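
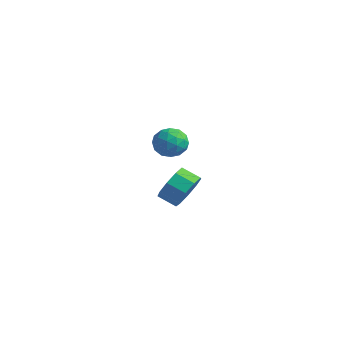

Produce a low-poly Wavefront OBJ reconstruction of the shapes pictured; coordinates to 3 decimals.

v -2.258 2.817 -3.773
v -1.955 3.303 -2.845
v -2.84 2.889 -2.34
v -3.142 2.403 -3.267
v -2.394 3.758 -3.24
v -3.279 3.344 -2.735
v -2.769 3.773 -3.884
v -3.654 3.359 -3.379
v -2.905 3.341 -4.476
v -3.79 2.926 -3.971
v -2.738 2.663 -4.739
v -3.622 2.249 -4.234
v -2.346 2.058 -4.55
v -3.231 1.644 -4.044
v -1.913 1.808 -3.997
v -2.798 1.393 -3.491
v -1.641 2.03 -3.339
v -2.526 1.616 -2.833
v -1.658 2.62 -2.884
v -2.543 2.206 -2.379
v 0.662 -1.318 1.728
v 1.088 -0.685 2.174
v 1.372 -2.315 2.466
v 1.798 -1.682 2.912
v 0.934 -1.81 3.042
v 0.495 -1.193 2.586
v 1.965 -1.807 2.054
v 1.526 -1.19 1.598
v 1.893 -0.987 2.375
v 1.255 -0.989 2.986
v 1.205 -2.011 1.654
v 0.567 -2.013 2.265
v 0.813 -0.914 1.886
v 1.647 -2.086 2.754
v 1.139 -2.161 2.83
v 1.389 -1.789 3.092
v 0.464 -1.213 2.129
v 0.714 -0.841 2.391
v 0.624 -1.502 2.901
v 1.746 -2.159 2.249
v 1.996 -1.787 2.511
v 1.071 -1.211 1.548
v 1.321 -0.839 1.81
v 1.836 -1.498 1.739
v 1.536 -0.72 2.267
v 1.953 -1.306 2.7
v 2.052 -1.379 2.196
v 1.794 -1.017 1.928
v 1.161 -0.721 2.626
v 1.579 -1.307 3.059
v 1.071 -1.382 3.136
v 0.813 -1.019 2.868
v 1.635 -0.898 2.744
v 0.881 -1.693 1.581
v 1.299 -2.279 2.014
v 1.647 -1.981 1.772
v 1.389 -1.618 1.504
v 0.507 -1.694 1.94
v 0.924 -2.28 2.373
v 0.666 -1.983 2.712
v 0.408 -1.621 2.444
v 0.825 -2.102 1.896
f 2 1 5
f 2 5 3
f 3 5 6
f 3 6 4
f 5 1 7
f 5 7 6
f 6 7 8
f 6 8 4
f 7 1 9
f 7 9 8
f 8 9 10
f 8 10 4
f 9 1 11
f 9 11 10
f 10 11 12
f 10 12 4
f 11 1 13
f 11 13 12
f 12 13 14
f 12 14 4
f 13 1 15
f 13 15 14
f 14 15 16
f 14 16 4
f 15 1 17
f 15 17 16
f 16 17 18
f 16 18 4
f 17 1 19
f 17 19 18
f 18 19 20
f 18 20 4
f 19 1 2
f 19 2 20
f 20 2 3
f 20 3 4
f 21 58 37
f 58 32 61
f 37 61 26
f 58 61 37
f 21 37 33
f 37 26 38
f 33 38 22
f 37 38 33
f 21 33 42
f 33 22 43
f 42 43 28
f 33 43 42
f 21 42 54
f 42 28 57
f 54 57 31
f 42 57 54
f 21 54 58
f 54 31 62
f 58 62 32
f 54 62 58
f 22 38 49
f 38 26 52
f 49 52 30
f 38 52 49
f 26 61 39
f 61 32 60
f 39 60 25
f 61 60 39
f 32 62 59
f 62 31 55
f 59 55 23
f 62 55 59
f 31 57 56
f 57 28 44
f 56 44 27
f 57 44 56
f 28 43 48
f 43 22 45
f 48 45 29
f 43 45 48
f 24 50 36
f 50 30 51
f 36 51 25
f 50 51 36
f 24 36 34
f 36 25 35
f 34 35 23
f 36 35 34
f 24 34 41
f 34 23 40
f 41 40 27
f 34 40 41
f 24 41 46
f 41 27 47
f 46 47 29
f 41 47 46
f 24 46 50
f 46 29 53
f 50 53 30
f 46 53 50
f 25 51 39
f 51 30 52
f 39 52 26
f 51 52 39
f 23 35 59
f 35 25 60
f 59 60 32
f 35 60 59
f 27 40 56
f 40 23 55
f 56 55 31
f 40 55 56
f 29 47 48
f 47 27 44
f 48 44 28
f 47 44 48
f 30 53 49
f 53 29 45
f 49 45 22
f 53 45 49



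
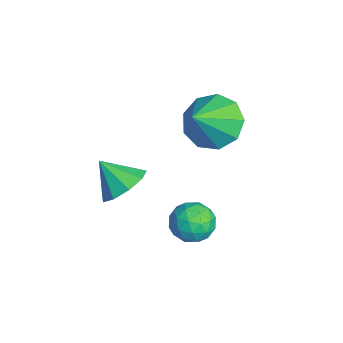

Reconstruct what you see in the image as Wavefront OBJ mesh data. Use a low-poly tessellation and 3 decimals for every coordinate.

v -2.38 -0.86 1.769
v -1.64 -0.813 1.192
v -1.52 -1.6 2.811
v -1.656 -0.295 1.572
v -2.01 -0.041 2.045
v -2.538 -0.171 2.389
v -2.992 -0.623 2.443
v -3.159 -1.186 2.182
v -2.963 -1.597 1.728
v -2.493 -1.663 1.293
v -1.971 -1.353 1.081
v -0.554 -3.606 0.985
v -0.238 -3.149 1.533
v -1.006 -4.214 1.755
v -0.719 -2.964 1.397
v -1.123 -3.079 1.068
v -1.261 -3.44 0.701
v -1.068 -3.879 0.467
v -0.635 -4.19 0.475
v -0.163 -4.227 0.723
v 0.125 -3.974 1.093
v 0.096 -3.548 1.413
v 0.59 -1.513 -0.036
v 1.247 -1.614 0.125
v 0.293 -2.306 0.675
v 0.95 -2.407 0.836
v 0.638 -1.829 1.023
v 0.822 -1.339 0.583
v 0.718 -2.581 0.217
v 0.902 -2.091 -0.223
v 1.326 -2.275 0.281
v 1.276 -1.81 0.779
v 0.264 -2.11 0.021
v 0.214 -1.645 0.519
v 0.945 -1.494 -0.018
v 0.595 -2.426 0.818
v 0.412 -2.086 0.928
v 0.798 -2.146 1.022
v 0.695 -1.332 0.252
v 1.081 -1.392 0.346
v 0.723 -1.517 0.874
v 0.459 -2.528 0.454
v 0.845 -2.588 0.548
v 0.742 -1.774 -0.222
v 1.128 -1.834 -0.128
v 0.817 -2.403 -0.074
v 1.377 -1.942 0.168
v 1.202 -2.408 0.586
v 1.066 -2.511 0.222
v 1.174 -2.222 -0.036
v 1.348 -1.669 0.461
v 1.173 -2.135 0.879
v 0.99 -1.794 0.989
v 1.098 -1.506 0.73
v 1.394 -2.057 0.553
v 0.367 -1.785 -0.079
v 0.192 -2.251 0.339
v 0.442 -2.414 0.07
v 0.55 -2.126 -0.189
v 0.338 -1.512 0.214
v 0.163 -1.978 0.632
v 0.366 -1.698 0.836
v 0.474 -1.409 0.578
v 0.146 -1.863 0.247
f 2 1 4
f 2 4 3
f 4 1 5
f 4 5 3
f 5 1 6
f 5 6 3
f 6 1 7
f 6 7 3
f 7 1 8
f 7 8 3
f 8 1 9
f 8 9 3
f 9 1 10
f 9 10 3
f 10 1 11
f 10 11 3
f 11 1 2
f 11 2 3
f 13 12 15
f 13 15 14
f 15 12 16
f 15 16 14
f 16 12 17
f 16 17 14
f 17 12 18
f 17 18 14
f 18 12 19
f 18 19 14
f 19 12 20
f 19 20 14
f 20 12 21
f 20 21 14
f 21 12 22
f 21 22 14
f 22 12 13
f 22 13 14
f 23 60 39
f 60 34 63
f 39 63 28
f 60 63 39
f 23 39 35
f 39 28 40
f 35 40 24
f 39 40 35
f 23 35 44
f 35 24 45
f 44 45 30
f 35 45 44
f 23 44 56
f 44 30 59
f 56 59 33
f 44 59 56
f 23 56 60
f 56 33 64
f 60 64 34
f 56 64 60
f 24 40 51
f 40 28 54
f 51 54 32
f 40 54 51
f 28 63 41
f 63 34 62
f 41 62 27
f 63 62 41
f 34 64 61
f 64 33 57
f 61 57 25
f 64 57 61
f 33 59 58
f 59 30 46
f 58 46 29
f 59 46 58
f 30 45 50
f 45 24 47
f 50 47 31
f 45 47 50
f 26 52 38
f 52 32 53
f 38 53 27
f 52 53 38
f 26 38 36
f 38 27 37
f 36 37 25
f 38 37 36
f 26 36 43
f 36 25 42
f 43 42 29
f 36 42 43
f 26 43 48
f 43 29 49
f 48 49 31
f 43 49 48
f 26 48 52
f 48 31 55
f 52 55 32
f 48 55 52
f 27 53 41
f 53 32 54
f 41 54 28
f 53 54 41
f 25 37 61
f 37 27 62
f 61 62 34
f 37 62 61
f 29 42 58
f 42 25 57
f 58 57 33
f 42 57 58
f 31 49 50
f 49 29 46
f 50 46 30
f 49 46 50
f 32 55 51
f 55 31 47
f 51 47 24
f 55 47 51



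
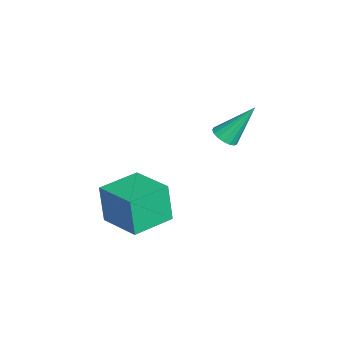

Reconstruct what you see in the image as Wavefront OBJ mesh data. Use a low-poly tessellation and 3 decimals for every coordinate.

v -4.133 -3.035 -3.133
v -4.4 -3.229 -1.17
v -2.483 -1.657 -2.773
v -2.749 -1.851 -0.81
v -2.791 -4.649 -3.11
v -3.057 -4.843 -1.147
v -1.14 -3.271 -2.75
v -1.407 -3.465 -0.787
v -2.921 0.566 2.354
v -2.278 0.494 2.482
v -3.119 1.834 4.066
v -2.289 0.747 2.293
v -2.446 0.958 2.118
v -2.711 1.08 1.997
v -3.024 1.084 1.958
v -3.314 0.969 2.01
v -3.514 0.762 2.14
v -3.578 0.51 2.319
v -3.491 0.271 2.507
v -3.274 0.099 2.659
v -2.976 0.034 2.741
v -2.666 0.091 2.735
v -2.414 0.257 2.641
f 2 4 1
f 5 2 1
f 1 4 3
f 3 5 1
f 2 8 4
f 6 2 5
f 6 8 2
f 4 8 3
f 7 5 3
f 3 8 7
f 7 6 5
f 8 6 7
f 10 9 12
f 10 12 11
f 12 9 13
f 12 13 11
f 13 9 14
f 13 14 11
f 14 9 15
f 14 15 11
f 15 9 16
f 15 16 11
f 16 9 17
f 16 17 11
f 17 9 18
f 17 18 11
f 18 9 19
f 18 19 11
f 19 9 20
f 19 20 11
f 20 9 21
f 20 21 11
f 21 9 22
f 21 22 11
f 22 9 23
f 22 23 11
f 23 9 10
f 23 10 11



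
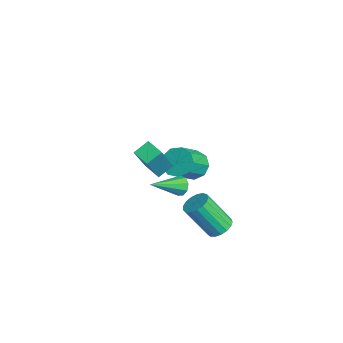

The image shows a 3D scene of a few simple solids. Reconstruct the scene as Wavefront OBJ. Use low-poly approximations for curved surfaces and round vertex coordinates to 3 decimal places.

v 1.983 0.203 1.2
v 1.78 0.903 1.597
v 2.733 0.541 0.987
v 2.531 1.241 1.385
v 2.829 -0.561 2.975
v 2.627 0.139 3.373
v 3.58 -0.223 2.763
v 3.377 0.477 3.16
v 4.176 2.772 -1.772
v 4.685 2.394 -1.861
v 4.253 1.45 -0.317
v 3.744 1.828 -0.228
v 4.793 2.624 -1.69
v 4.361 1.68 -0.146
v 4.76 2.887 -1.538
v 4.328 1.944 0.006
v 4.593 3.125 -1.439
v 4.162 2.182 0.104
v 4.331 3.281 -1.417
v 3.899 2.338 0.127
v 4.033 3.321 -1.476
v 3.601 2.378 0.068
v 3.768 3.235 -1.603
v 3.336 2.292 -0.059
v 3.596 3.043 -1.769
v 3.164 2.099 -0.225
v 3.557 2.788 -1.935
v 3.125 1.845 -0.391
v 3.66 2.53 -2.064
v 3.228 1.587 -0.52
v 3.881 2.327 -2.126
v 3.449 1.384 -0.582
v 4.17 2.226 -2.107
v 3.738 1.283 -0.563
v 4.46 2.25 -2.011
v 4.028 1.307 -0.467
v 1.19 2.014 -1.299
v 1.508 2.259 -0.953
v 1.51 0.526 -0.541
v 1.169 2.251 -0.825
v 0.84 2.132 -0.919
v 0.674 1.958 -1.19
v 0.75 1.81 -1.513
v 1.032 1.758 -1.735
v 1.387 1.825 -1.753
v 1.651 1.981 -1.559
v 1.699 2.152 -1.243
v -1.721 3.556 -2.668
v -1.017 3.864 -2.891
v -0.215 2.852 -1.754
v -0.919 2.544 -1.532
v -1.228 4.157 -2.48
v -0.426 3.146 -1.344
v -1.67 4.17 -2.158
v -0.868 3.158 -1.021
v -2.136 3.895 -2.074
v -1.334 2.883 -0.937
v -2.407 3.461 -2.268
v -1.606 2.45 -1.132
v -2.358 3.072 -2.65
v -1.556 2.06 -1.513
v -2.01 2.909 -3.04
v -1.209 1.897 -1.903
v -1.527 3.049 -3.256
v -0.726 2.037 -2.119
v -1.135 3.426 -3.197
v -0.333 2.414 -2.061
f 2 4 1
f 5 2 1
f 1 4 3
f 3 5 1
f 2 8 4
f 6 2 5
f 6 8 2
f 4 8 3
f 7 5 3
f 3 8 7
f 7 6 5
f 8 6 7
f 10 9 13
f 10 13 11
f 11 13 14
f 11 14 12
f 13 9 15
f 13 15 14
f 14 15 16
f 14 16 12
f 15 9 17
f 15 17 16
f 16 17 18
f 16 18 12
f 17 9 19
f 17 19 18
f 18 19 20
f 18 20 12
f 19 9 21
f 19 21 20
f 20 21 22
f 20 22 12
f 21 9 23
f 21 23 22
f 22 23 24
f 22 24 12
f 23 9 25
f 23 25 24
f 24 25 26
f 24 26 12
f 25 9 27
f 25 27 26
f 26 27 28
f 26 28 12
f 27 9 29
f 27 29 28
f 28 29 30
f 28 30 12
f 29 9 31
f 29 31 30
f 30 31 32
f 30 32 12
f 31 9 33
f 31 33 32
f 32 33 34
f 32 34 12
f 33 9 35
f 33 35 34
f 34 35 36
f 34 36 12
f 35 9 10
f 35 10 36
f 36 10 11
f 36 11 12
f 38 37 40
f 38 40 39
f 40 37 41
f 40 41 39
f 41 37 42
f 41 42 39
f 42 37 43
f 42 43 39
f 43 37 44
f 43 44 39
f 44 37 45
f 44 45 39
f 45 37 46
f 45 46 39
f 46 37 47
f 46 47 39
f 47 37 38
f 47 38 39
f 49 48 52
f 49 52 50
f 50 52 53
f 50 53 51
f 52 48 54
f 52 54 53
f 53 54 55
f 53 55 51
f 54 48 56
f 54 56 55
f 55 56 57
f 55 57 51
f 56 48 58
f 56 58 57
f 57 58 59
f 57 59 51
f 58 48 60
f 58 60 59
f 59 60 61
f 59 61 51
f 60 48 62
f 60 62 61
f 61 62 63
f 61 63 51
f 62 48 64
f 62 64 63
f 63 64 65
f 63 65 51
f 64 48 66
f 64 66 65
f 65 66 67
f 65 67 51
f 66 48 49
f 66 49 67
f 67 49 50
f 67 50 51



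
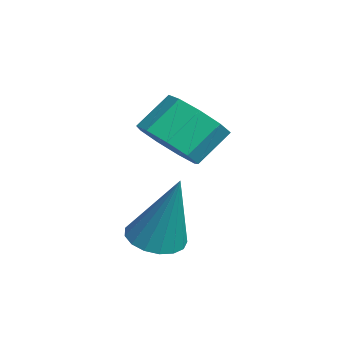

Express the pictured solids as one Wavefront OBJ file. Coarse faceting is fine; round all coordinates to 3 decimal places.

v -2.594 -1.375 -0.068
v -1.823 -1.516 0.331
v -2.094 -0.746 1.127
v -2.866 -0.605 0.728
v -1.767 -1.075 -0.075
v -2.038 -0.306 0.721
v -2.098 -0.775 -0.478
v -2.369 -0.006 0.318
v -2.661 -0.755 -0.69
v -2.933 0.014 0.107
v -3.193 -1.025 -0.61
v -3.465 -0.256 0.186
v -3.445 -1.459 -0.277
v -3.716 -0.689 0.519
v -3.299 -1.853 0.154
v -3.57 -1.084 0.95
v -2.823 -2.023 0.481
v -3.094 -1.254 1.277
v -2.24 -1.89 0.551
v -2.511 -1.121 1.347
v -0.816 -1.929 -2.03
v -0.238 -1.647 -2.28
v -0.204 -1.511 -0.15
v -0.451 -1.394 -2.267
v -0.747 -1.264 -2.2
v -1.059 -1.286 -2.094
v -1.315 -1.456 -1.973
v -1.457 -1.734 -1.864
v -1.452 -2.057 -1.794
v -1.301 -2.35 -1.778
v -1.039 -2.547 -1.819
v -0.726 -2.603 -1.909
v -0.434 -2.504 -2.026
v -0.229 -2.273 -2.144
v -0.158 -1.964 -2.236
f 2 1 5
f 2 5 3
f 3 5 6
f 3 6 4
f 5 1 7
f 5 7 6
f 6 7 8
f 6 8 4
f 7 1 9
f 7 9 8
f 8 9 10
f 8 10 4
f 9 1 11
f 9 11 10
f 10 11 12
f 10 12 4
f 11 1 13
f 11 13 12
f 12 13 14
f 12 14 4
f 13 1 15
f 13 15 14
f 14 15 16
f 14 16 4
f 15 1 17
f 15 17 16
f 16 17 18
f 16 18 4
f 17 1 19
f 17 19 18
f 18 19 20
f 18 20 4
f 19 1 2
f 19 2 20
f 20 2 3
f 20 3 4
f 22 21 24
f 22 24 23
f 24 21 25
f 24 25 23
f 25 21 26
f 25 26 23
f 26 21 27
f 26 27 23
f 27 21 28
f 27 28 23
f 28 21 29
f 28 29 23
f 29 21 30
f 29 30 23
f 30 21 31
f 30 31 23
f 31 21 32
f 31 32 23
f 32 21 33
f 32 33 23
f 33 21 34
f 33 34 23
f 34 21 35
f 34 35 23
f 35 21 22
f 35 22 23



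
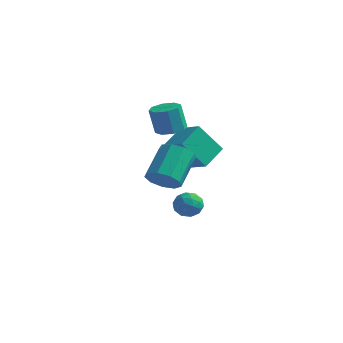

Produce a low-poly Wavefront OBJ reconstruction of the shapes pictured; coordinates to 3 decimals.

v -3.577 2.291 0.938
v -2.211 1.977 1.445
v -3.552 3.698 1.742
v -2.186 3.384 2.248
v -2.754 3.216 -0.708
v -1.388 2.902 -0.202
v -2.729 4.623 0.095
v -1.363 4.309 0.602
v 0.403 -2.965 1.077
v 1.323 -2.896 1.197
v 1.037 -1.386 2.522
v 0.117 -1.455 2.403
v 1.136 -2.515 0.723
v 0.85 -1.005 2.048
v 0.606 -2.345 0.414
v 0.32 -0.835 1.74
v -0.019 -2.465 0.416
v -0.305 -0.955 1.742
v -0.446 -2.819 0.727
v -0.732 -1.308 2.053
v -0.476 -3.241 1.202
v -0.762 -1.731 2.528
v -0.095 -3.535 1.618
v -0.381 -2.024 2.944
v 0.519 -3.561 1.782
v 0.233 -2.051 3.107
v 1.079 -3.309 1.615
v 0.793 -1.799 2.941
v -3.203 2.431 2.072
v -2.6 1.861 2.082
v -2.834 1.639 3.598
v -3.437 2.209 3.588
v -2.383 2.446 2.201
v -2.617 2.225 3.717
v -2.647 3.022 2.244
v -2.881 2.801 3.76
v -3.236 3.252 2.187
v -3.47 3.031 3.703
v -3.806 3.001 2.062
v -4.04 2.779 3.578
v -4.023 2.415 1.943
v -4.257 2.194 3.459
v -3.759 1.839 1.9
v -3.993 1.618 3.416
v -3.17 1.609 1.957
v -3.404 1.388 3.473
v -1.162 1.398 -1.602
v -0.505 0.942 -1.419
v -1.355 0.678 -2.701
v -0.698 0.222 -2.518
v -1.375 0.17 -2.058
v -1.256 0.614 -1.379
v -0.604 1.006 -2.741
v -0.485 1.45 -2.062
v -0.16 0.699 -2.123
v -0.637 0.183 -1.701
v -1.223 1.437 -2.419
v -1.7 0.921 -1.997
v -0.816 1.233 -1.415
v -1.044 0.387 -2.705
v -1.442 0.356 -2.435
v -1.056 0.088 -2.328
v -1.258 1.04 -1.391
v -0.872 0.772 -1.283
v -1.383 0.319 -1.658
v -0.988 0.848 -2.837
v -0.602 0.58 -2.729
v -0.804 1.532 -1.792
v -0.418 1.264 -1.685
v -0.477 1.301 -2.462
v -0.228 0.822 -1.721
v -0.342 0.4 -2.366
v -0.286 0.86 -2.498
v -0.216 1.121 -2.099
v -0.508 0.519 -1.472
v -0.622 0.096 -2.118
v -1.02 0.065 -1.847
v -0.949 0.326 -1.448
v -0.305 0.376 -1.886
v -1.238 1.524 -2.002
v -1.352 1.101 -2.648
v -0.911 1.294 -2.672
v -0.84 1.555 -2.273
v -1.518 1.22 -1.754
v -1.632 0.798 -2.399
v -1.644 0.499 -2.021
v -1.574 0.76 -1.622
v -1.555 1.244 -2.234
f 2 4 1
f 5 2 1
f 1 4 3
f 3 5 1
f 2 8 4
f 6 2 5
f 6 8 2
f 4 8 3
f 7 5 3
f 3 8 7
f 7 6 5
f 8 6 7
f 10 9 13
f 10 13 11
f 11 13 14
f 11 14 12
f 13 9 15
f 13 15 14
f 14 15 16
f 14 16 12
f 15 9 17
f 15 17 16
f 16 17 18
f 16 18 12
f 17 9 19
f 17 19 18
f 18 19 20
f 18 20 12
f 19 9 21
f 19 21 20
f 20 21 22
f 20 22 12
f 21 9 23
f 21 23 22
f 22 23 24
f 22 24 12
f 23 9 25
f 23 25 24
f 24 25 26
f 24 26 12
f 25 9 27
f 25 27 26
f 26 27 28
f 26 28 12
f 27 9 10
f 27 10 28
f 28 10 11
f 28 11 12
f 30 29 33
f 30 33 31
f 31 33 34
f 31 34 32
f 33 29 35
f 33 35 34
f 34 35 36
f 34 36 32
f 35 29 37
f 35 37 36
f 36 37 38
f 36 38 32
f 37 29 39
f 37 39 38
f 38 39 40
f 38 40 32
f 39 29 41
f 39 41 40
f 40 41 42
f 40 42 32
f 41 29 43
f 41 43 42
f 42 43 44
f 42 44 32
f 43 29 45
f 43 45 44
f 44 45 46
f 44 46 32
f 45 29 30
f 45 30 46
f 46 30 31
f 46 31 32
f 47 84 63
f 84 58 87
f 63 87 52
f 84 87 63
f 47 63 59
f 63 52 64
f 59 64 48
f 63 64 59
f 47 59 68
f 59 48 69
f 68 69 54
f 59 69 68
f 47 68 80
f 68 54 83
f 80 83 57
f 68 83 80
f 47 80 84
f 80 57 88
f 84 88 58
f 80 88 84
f 48 64 75
f 64 52 78
f 75 78 56
f 64 78 75
f 52 87 65
f 87 58 86
f 65 86 51
f 87 86 65
f 58 88 85
f 88 57 81
f 85 81 49
f 88 81 85
f 57 83 82
f 83 54 70
f 82 70 53
f 83 70 82
f 54 69 74
f 69 48 71
f 74 71 55
f 69 71 74
f 50 76 62
f 76 56 77
f 62 77 51
f 76 77 62
f 50 62 60
f 62 51 61
f 60 61 49
f 62 61 60
f 50 60 67
f 60 49 66
f 67 66 53
f 60 66 67
f 50 67 72
f 67 53 73
f 72 73 55
f 67 73 72
f 50 72 76
f 72 55 79
f 76 79 56
f 72 79 76
f 51 77 65
f 77 56 78
f 65 78 52
f 77 78 65
f 49 61 85
f 61 51 86
f 85 86 58
f 61 86 85
f 53 66 82
f 66 49 81
f 82 81 57
f 66 81 82
f 55 73 74
f 73 53 70
f 74 70 54
f 73 70 74
f 56 79 75
f 79 55 71
f 75 71 48
f 79 71 75



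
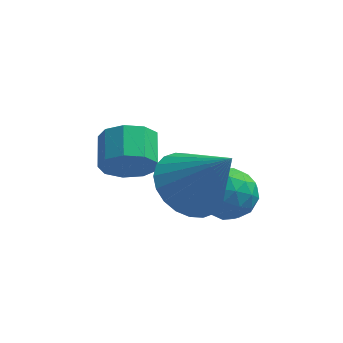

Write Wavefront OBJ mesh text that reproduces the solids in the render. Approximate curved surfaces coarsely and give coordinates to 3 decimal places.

v -3.204 0.643 -1.84
v -2.849 0.926 -2.486
v -2.921 1.881 -2.106
v -3.276 1.597 -1.46
v -3.385 0.915 -2.559
v -3.456 1.87 -2.179
v -3.836 0.777 -2.296
v -3.907 1.731 -1.916
v -3.991 0.575 -1.819
v -4.063 1.53 -1.439
v -3.779 0.406 -1.352
v -3.85 1.36 -0.972
v -3.297 0.347 -1.113
v -3.369 1.301 -0.734
v -2.772 0.426 -1.215
v -2.844 1.381 -0.835
v -2.45 0.607 -1.609
v -2.521 1.562 -1.229
v -2.48 0.805 -2.111
v -2.551 1.759 -1.731
v -1.585 -0.825 -1.125
v -0.713 -0.6 -1.646
v -0.535 -1.295 0.425
v -0.8 -0.241 -1.479
v -1.007 0.03 -1.257
v -1.301 0.17 -1.015
v -1.639 0.158 -0.791
v -1.968 -0.003 -0.617
v -2.239 -0.289 -0.52
v -2.41 -0.657 -0.516
v -2.456 -1.05 -0.604
v -2.369 -1.409 -0.772
v -2.162 -1.679 -0.993
v -1.868 -1.82 -1.235
v -1.531 -1.808 -1.46
v -1.201 -1.647 -1.634
v -0.93 -1.361 -1.73
v -0.759 -0.993 -1.735
v -0.541 0.545 -2.424
v 0.096 0.15 -2.068
v -1.356 -0.47 -2.092
v -0.719 -0.865 -1.736
v -1.021 -0.171 -1.394
v -0.517 0.456 -1.599
v -0.743 -0.776 -2.561
v -0.239 -0.149 -2.766
v -0.028 -0.667 -2.152
v -0.2 -0.293 -1.431
v -1.06 -0.027 -2.729
v -1.232 0.347 -2.008
v -0.151 0.437 -2.275
v -1.109 -0.757 -1.885
v -1.287 -0.349 -1.684
v -0.912 -0.581 -1.474
v -0.511 0.617 -2
v -0.137 0.385 -1.79
v -0.794 0.196 -1.394
v -1.123 -0.705 -2.37
v -0.749 -0.937 -2.16
v -0.348 0.261 -2.686
v 0.027 0.029 -2.476
v -0.466 -0.516 -2.766
v 0.151 -0.276 -2.115
v -0.329 -0.872 -1.92
v -0.343 -0.82 -2.405
v -0.046 -0.451 -2.526
v 0.05 -0.056 -1.691
v -0.43 -0.653 -1.496
v -0.607 -0.245 -1.295
v -0.311 0.124 -1.415
v -0.024 -0.536 -1.741
v -0.83 0.333 -2.664
v -1.31 -0.264 -2.469
v -0.949 -0.444 -2.745
v -0.653 -0.075 -2.865
v -0.931 0.552 -2.24
v -1.411 -0.044 -2.045
v -1.214 0.131 -1.634
v -0.917 0.5 -1.755
v -1.236 0.216 -2.419
f 2 1 5
f 2 5 3
f 3 5 6
f 3 6 4
f 5 1 7
f 5 7 6
f 6 7 8
f 6 8 4
f 7 1 9
f 7 9 8
f 8 9 10
f 8 10 4
f 9 1 11
f 9 11 10
f 10 11 12
f 10 12 4
f 11 1 13
f 11 13 12
f 12 13 14
f 12 14 4
f 13 1 15
f 13 15 14
f 14 15 16
f 14 16 4
f 15 1 17
f 15 17 16
f 16 17 18
f 16 18 4
f 17 1 19
f 17 19 18
f 18 19 20
f 18 20 4
f 19 1 2
f 19 2 20
f 20 2 3
f 20 3 4
f 22 21 24
f 22 24 23
f 24 21 25
f 24 25 23
f 25 21 26
f 25 26 23
f 26 21 27
f 26 27 23
f 27 21 28
f 27 28 23
f 28 21 29
f 28 29 23
f 29 21 30
f 29 30 23
f 30 21 31
f 30 31 23
f 31 21 32
f 31 32 23
f 32 21 33
f 32 33 23
f 33 21 34
f 33 34 23
f 34 21 35
f 34 35 23
f 35 21 36
f 35 36 23
f 36 21 37
f 36 37 23
f 37 21 38
f 37 38 23
f 38 21 22
f 38 22 23
f 39 76 55
f 76 50 79
f 55 79 44
f 76 79 55
f 39 55 51
f 55 44 56
f 51 56 40
f 55 56 51
f 39 51 60
f 51 40 61
f 60 61 46
f 51 61 60
f 39 60 72
f 60 46 75
f 72 75 49
f 60 75 72
f 39 72 76
f 72 49 80
f 76 80 50
f 72 80 76
f 40 56 67
f 56 44 70
f 67 70 48
f 56 70 67
f 44 79 57
f 79 50 78
f 57 78 43
f 79 78 57
f 50 80 77
f 80 49 73
f 77 73 41
f 80 73 77
f 49 75 74
f 75 46 62
f 74 62 45
f 75 62 74
f 46 61 66
f 61 40 63
f 66 63 47
f 61 63 66
f 42 68 54
f 68 48 69
f 54 69 43
f 68 69 54
f 42 54 52
f 54 43 53
f 52 53 41
f 54 53 52
f 42 52 59
f 52 41 58
f 59 58 45
f 52 58 59
f 42 59 64
f 59 45 65
f 64 65 47
f 59 65 64
f 42 64 68
f 64 47 71
f 68 71 48
f 64 71 68
f 43 69 57
f 69 48 70
f 57 70 44
f 69 70 57
f 41 53 77
f 53 43 78
f 77 78 50
f 53 78 77
f 45 58 74
f 58 41 73
f 74 73 49
f 58 73 74
f 47 65 66
f 65 45 62
f 66 62 46
f 65 62 66
f 48 71 67
f 71 47 63
f 67 63 40
f 71 63 67



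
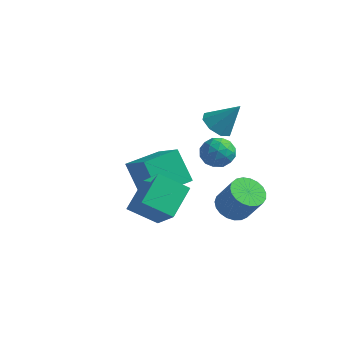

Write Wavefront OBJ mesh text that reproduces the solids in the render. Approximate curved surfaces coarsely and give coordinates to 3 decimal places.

v -0.365 0.167 -2.074
v 0.367 0.123 -2.524
v 1.177 0.01 -1.195
v 0.445 0.053 -0.746
v 0.332 0.476 -2.473
v 1.142 0.362 -1.144
v 0.177 0.774 -2.352
v 0.986 0.661 -1.024
v -0.072 0.968 -2.184
v 0.737 0.855 -0.855
v -0.372 1.023 -1.997
v 0.437 0.91 -0.668
v -0.67 0.93 -1.823
v 0.139 0.817 -0.494
v -0.916 0.705 -1.693
v -0.107 0.592 -0.364
v -1.066 0.387 -1.628
v -0.257 0.274 -0.3
v -1.095 0.031 -1.641
v -0.286 -0.083 -0.312
v -0.998 -0.302 -1.729
v -0.188 -0.415 -0.4
v -0.791 -0.554 -1.876
v 0.019 -0.667 -0.548
v -0.51 -0.681 -2.058
v 0.299 -0.794 -0.729
v -0.205 -0.661 -2.243
v 0.605 -0.775 -0.914
v 0.073 -0.499 -2.398
v 0.883 -0.612 -1.069
v 0.276 -0.221 -2.498
v 1.085 -0.335 -1.169
v -5.435 -0.403 -0.812
v -4.04 -1.14 0.299
v -4.673 1.192 -0.711
v -3.278 0.454 0.4
v -4.462 -0.774 -2.28
v -3.067 -1.512 -1.169
v -3.7 0.82 -2.179
v -2.305 0.083 -1.068
v -3.383 -3.669 -0.858
v -2.12 -4.524 0.628
v -3.419 -2.227 0.002
v -2.157 -3.082 1.489
v -2.143 -3.178 -1.629
v -0.881 -4.033 -0.142
v -2.18 -1.736 -0.768
v -0.917 -2.591 0.718
v -0.896 -0.37 3.355
v -0.238 -0.442 2.906
v -0.024 0.05 4.565
v -0.477 0.121 2.882
v -0.961 0.397 3.136
v -1.407 0.224 3.517
v -1.554 -0.297 3.804
v -1.316 -0.86 3.827
v -0.832 -1.136 3.574
v -0.385 -0.963 3.192
v 0.477 -1.755 3.645
v 0.924 -2.086 3.071
v -0.484 -2.574 3.369
v -0.037 -2.905 2.795
v 0.16 -3.005 3.563
v 0.754 -2.499 3.733
v -0.314 -2.161 2.707
v 0.28 -1.655 2.877
v 0.435 -2.337 2.491
v 0.728 -2.859 3.021
v -0.288 -1.801 3.419
v 0.005 -2.323 3.949
v 0.785 -1.848 3.382
v -0.345 -2.812 3.058
v -0.229 -2.871 3.509
v 0.034 -3.065 3.172
v 0.685 -2.091 3.771
v 0.948 -2.286 3.434
v 0.499 -2.826 3.724
v -0.508 -2.374 3.006
v -0.245 -2.569 2.669
v 0.406 -1.595 3.268
v 0.669 -1.789 2.931
v -0.059 -1.834 2.716
v 0.76 -2.191 2.704
v 0.195 -2.672 2.542
v 0.032 -2.235 2.49
v 0.381 -1.937 2.59
v 0.932 -2.497 3.015
v 0.367 -2.979 2.853
v 0.483 -3.038 3.305
v 0.833 -2.74 3.405
v 0.645 -2.645 2.674
v 0.073 -1.681 3.587
v -0.492 -2.163 3.425
v -0.393 -1.92 3.035
v -0.043 -1.622 3.135
v 0.245 -1.988 3.898
v -0.32 -2.469 3.736
v 0.059 -2.723 3.85
v 0.408 -2.425 3.95
v -0.205 -2.015 3.766
f 2 1 5
f 2 5 3
f 3 5 6
f 3 6 4
f 5 1 7
f 5 7 6
f 6 7 8
f 6 8 4
f 7 1 9
f 7 9 8
f 8 9 10
f 8 10 4
f 9 1 11
f 9 11 10
f 10 11 12
f 10 12 4
f 11 1 13
f 11 13 12
f 12 13 14
f 12 14 4
f 13 1 15
f 13 15 14
f 14 15 16
f 14 16 4
f 15 1 17
f 15 17 16
f 16 17 18
f 16 18 4
f 17 1 19
f 17 19 18
f 18 19 20
f 18 20 4
f 19 1 21
f 19 21 20
f 20 21 22
f 20 22 4
f 21 1 23
f 21 23 22
f 22 23 24
f 22 24 4
f 23 1 25
f 23 25 24
f 24 25 26
f 24 26 4
f 25 1 27
f 25 27 26
f 26 27 28
f 26 28 4
f 27 1 29
f 27 29 28
f 28 29 30
f 28 30 4
f 29 1 31
f 29 31 30
f 30 31 32
f 30 32 4
f 31 1 2
f 31 2 32
f 32 2 3
f 32 3 4
f 34 36 33
f 37 34 33
f 33 36 35
f 35 37 33
f 34 40 36
f 38 34 37
f 38 40 34
f 36 40 35
f 39 37 35
f 35 40 39
f 39 38 37
f 40 38 39
f 42 44 41
f 45 42 41
f 41 44 43
f 43 45 41
f 42 48 44
f 46 42 45
f 46 48 42
f 44 48 43
f 47 45 43
f 43 48 47
f 47 46 45
f 48 46 47
f 50 49 52
f 50 52 51
f 52 49 53
f 52 53 51
f 53 49 54
f 53 54 51
f 54 49 55
f 54 55 51
f 55 49 56
f 55 56 51
f 56 49 57
f 56 57 51
f 57 49 58
f 57 58 51
f 58 49 50
f 58 50 51
f 59 96 75
f 96 70 99
f 75 99 64
f 96 99 75
f 59 75 71
f 75 64 76
f 71 76 60
f 75 76 71
f 59 71 80
f 71 60 81
f 80 81 66
f 71 81 80
f 59 80 92
f 80 66 95
f 92 95 69
f 80 95 92
f 59 92 96
f 92 69 100
f 96 100 70
f 92 100 96
f 60 76 87
f 76 64 90
f 87 90 68
f 76 90 87
f 64 99 77
f 99 70 98
f 77 98 63
f 99 98 77
f 70 100 97
f 100 69 93
f 97 93 61
f 100 93 97
f 69 95 94
f 95 66 82
f 94 82 65
f 95 82 94
f 66 81 86
f 81 60 83
f 86 83 67
f 81 83 86
f 62 88 74
f 88 68 89
f 74 89 63
f 88 89 74
f 62 74 72
f 74 63 73
f 72 73 61
f 74 73 72
f 62 72 79
f 72 61 78
f 79 78 65
f 72 78 79
f 62 79 84
f 79 65 85
f 84 85 67
f 79 85 84
f 62 84 88
f 84 67 91
f 88 91 68
f 84 91 88
f 63 89 77
f 89 68 90
f 77 90 64
f 89 90 77
f 61 73 97
f 73 63 98
f 97 98 70
f 73 98 97
f 65 78 94
f 78 61 93
f 94 93 69
f 78 93 94
f 67 85 86
f 85 65 82
f 86 82 66
f 85 82 86
f 68 91 87
f 91 67 83
f 87 83 60
f 91 83 87



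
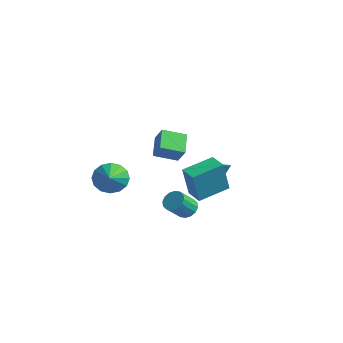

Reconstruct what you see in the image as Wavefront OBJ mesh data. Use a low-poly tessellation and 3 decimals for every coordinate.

v -3.218 -1.808 -0.815
v -2.517 -1.067 -0.828
v -2.142 -2.812 0.035
v -2.793 -0.987 -0.385
v -3.182 -1.127 -0.057
v -3.581 -1.449 0.068
v -3.883 -1.868 -0.044
v -4.007 -2.27 -0.362
v -3.919 -2.549 -0.802
v -3.644 -2.629 -1.245
v -3.255 -2.489 -1.573
v -2.856 -2.167 -1.698
v -2.554 -1.749 -1.587
v -2.43 -1.346 -1.268
v 3.009 -1.935 0.753
v 3.033 -2.416 2.664
v 3.423 -0.205 1.184
v 3.448 -0.686 3.094
v 3.992 -2.154 0.686
v 4.017 -2.635 2.596
v 4.407 -0.424 1.116
v 4.431 -0.905 3.027
v -0.386 3.387 -1.118
v -0.121 3.045 -1.425
v 0.686 3.393 -0.202
v -0.046 3.293 -1.514
v -0.062 3.567 -1.498
v -0.165 3.792 -1.379
v -0.327 3.908 -1.191
v -0.504 3.885 -0.983
v -0.65 3.728 -0.812
v -0.725 3.48 -0.722
v -0.709 3.207 -0.739
v -0.606 2.982 -0.858
v -0.444 2.865 -1.046
v -0.267 2.888 -1.254
v -2.862 1.464 0.449
v -3.727 2.406 1.172
v -3.546 1.56 -0.495
v -4.412 2.502 0.228
v -2.048 2.578 -0.028
v -2.914 3.52 0.695
v -2.733 2.674 -0.972
v -3.598 3.616 -0.249
v 3.578 -2.584 0.137
v 3.895 -2.998 -0.251
v 3.84 -3.909 0.675
v 3.522 -3.496 1.063
v 4.136 -2.838 -0.079
v 4.08 -3.749 0.847
v 4.227 -2.61 0.151
v 4.172 -3.521 1.077
v 4.144 -2.375 0.378
v 4.089 -3.286 1.303
v 3.91 -2.196 0.54
v 3.854 -3.108 1.465
v 3.586 -2.121 0.594
v 3.53 -3.033 1.519
v 3.26 -2.171 0.525
v 3.205 -3.082 1.451
v 3.02 -2.331 0.353
v 2.964 -3.242 1.279
v 2.928 -2.559 0.123
v 2.873 -3.47 1.049
v 3.011 -2.794 -0.103
v 2.956 -3.705 0.822
v 3.246 -2.972 -0.265
v 3.19 -3.884 0.66
v 3.57 -3.047 -0.319
v 3.514 -3.959 0.606
f 2 1 4
f 2 4 3
f 4 1 5
f 4 5 3
f 5 1 6
f 5 6 3
f 6 1 7
f 6 7 3
f 7 1 8
f 7 8 3
f 8 1 9
f 8 9 3
f 9 1 10
f 9 10 3
f 10 1 11
f 10 11 3
f 11 1 12
f 11 12 3
f 12 1 13
f 12 13 3
f 13 1 14
f 13 14 3
f 14 1 2
f 14 2 3
f 16 18 15
f 19 16 15
f 15 18 17
f 17 19 15
f 16 22 18
f 20 16 19
f 20 22 16
f 18 22 17
f 21 19 17
f 17 22 21
f 21 20 19
f 22 20 21
f 24 23 26
f 24 26 25
f 26 23 27
f 26 27 25
f 27 23 28
f 27 28 25
f 28 23 29
f 28 29 25
f 29 23 30
f 29 30 25
f 30 23 31
f 30 31 25
f 31 23 32
f 31 32 25
f 32 23 33
f 32 33 25
f 33 23 34
f 33 34 25
f 34 23 35
f 34 35 25
f 35 23 36
f 35 36 25
f 36 23 24
f 36 24 25
f 38 40 37
f 41 38 37
f 37 40 39
f 39 41 37
f 38 44 40
f 42 38 41
f 42 44 38
f 40 44 39
f 43 41 39
f 39 44 43
f 43 42 41
f 44 42 43
f 46 45 49
f 46 49 47
f 47 49 50
f 47 50 48
f 49 45 51
f 49 51 50
f 50 51 52
f 50 52 48
f 51 45 53
f 51 53 52
f 52 53 54
f 52 54 48
f 53 45 55
f 53 55 54
f 54 55 56
f 54 56 48
f 55 45 57
f 55 57 56
f 56 57 58
f 56 58 48
f 57 45 59
f 57 59 58
f 58 59 60
f 58 60 48
f 59 45 61
f 59 61 60
f 60 61 62
f 60 62 48
f 61 45 63
f 61 63 62
f 62 63 64
f 62 64 48
f 63 45 65
f 63 65 64
f 64 65 66
f 64 66 48
f 65 45 67
f 65 67 66
f 66 67 68
f 66 68 48
f 67 45 69
f 67 69 68
f 68 69 70
f 68 70 48
f 69 45 46
f 69 46 70
f 70 46 47
f 70 47 48



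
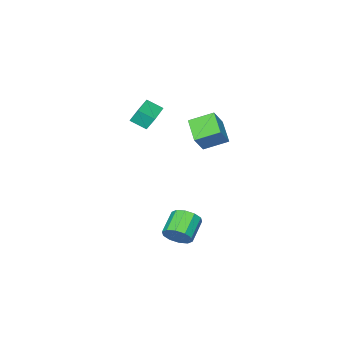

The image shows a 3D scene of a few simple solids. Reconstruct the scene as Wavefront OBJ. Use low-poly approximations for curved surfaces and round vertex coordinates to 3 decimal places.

v -1.725 -4.826 1.052
v -1.985 -4.396 1.894
v -2.253 -3.991 0.463
v -2.513 -3.562 1.304
v 0.013 -3.738 1.036
v -0.247 -3.309 1.877
v -0.515 -2.904 0.446
v -0.775 -2.474 1.288
v 3.657 3.741 -4.193
v 4.067 4.017 -3.465
v 2.833 3.515 -2.579
v 2.423 3.239 -3.307
v 3.765 4.428 -3.654
v 2.531 3.926 -2.768
v 3.421 4.576 -4.048
v 2.187 4.074 -3.162
v 3.168 4.406 -4.498
v 1.934 3.904 -3.612
v 3.101 3.981 -4.831
v 1.867 3.479 -3.945
v 3.247 3.465 -4.921
v 2.013 2.963 -4.035
v 3.549 3.054 -4.732
v 2.315 2.552 -3.846
v 3.893 2.906 -4.338
v 2.659 2.404 -3.452
v 4.146 3.076 -3.888
v 2.912 2.574 -3.002
v 4.213 3.501 -3.555
v 2.979 2.999 -2.669
v -3.441 -1.754 -0.163
v -4.445 -0.666 0.495
v -2.635 -0.463 -1.067
v -3.639 0.625 -0.409
v -2.521 -1.565 0.929
v -3.525 -0.477 1.587
v -1.715 -0.274 0.025
v -2.719 0.814 0.683
f 2 4 1
f 5 2 1
f 1 4 3
f 3 5 1
f 2 8 4
f 6 2 5
f 6 8 2
f 4 8 3
f 7 5 3
f 3 8 7
f 7 6 5
f 8 6 7
f 10 9 13
f 10 13 11
f 11 13 14
f 11 14 12
f 13 9 15
f 13 15 14
f 14 15 16
f 14 16 12
f 15 9 17
f 15 17 16
f 16 17 18
f 16 18 12
f 17 9 19
f 17 19 18
f 18 19 20
f 18 20 12
f 19 9 21
f 19 21 20
f 20 21 22
f 20 22 12
f 21 9 23
f 21 23 22
f 22 23 24
f 22 24 12
f 23 9 25
f 23 25 24
f 24 25 26
f 24 26 12
f 25 9 27
f 25 27 26
f 26 27 28
f 26 28 12
f 27 9 29
f 27 29 28
f 28 29 30
f 28 30 12
f 29 9 10
f 29 10 30
f 30 10 11
f 30 11 12
f 32 34 31
f 35 32 31
f 31 34 33
f 33 35 31
f 32 38 34
f 36 32 35
f 36 38 32
f 34 38 33
f 37 35 33
f 33 38 37
f 37 36 35
f 38 36 37



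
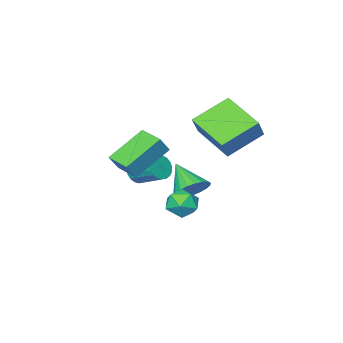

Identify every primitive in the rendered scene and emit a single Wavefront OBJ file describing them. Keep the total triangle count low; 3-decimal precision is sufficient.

v -1.913 -1.027 -4.068
v -1.072 -0.83 -3.698
v -2.067 -2.433 -2.972
v -1.312 -0.624 -3.468
v -1.656 -0.488 -3.342
v -2.045 -0.446 -3.342
v -2.41 -0.503 -3.467
v -2.69 -0.651 -3.696
v -2.836 -0.865 -3.99
v -2.822 -1.106 -4.297
v -2.65 -1.333 -4.565
v -2.352 -1.508 -4.747
v -1.977 -1.599 -4.811
v -1.592 -1.592 -4.748
v -1.262 -1.487 -4.566
v -1.044 -1.302 -4.299
v -0.977 -1.07 -3.992
v -1.261 2.247 -0.394
v -1.23 0.232 0.411
v -3 2.613 0.586
v -2.97 0.598 1.391
v -0.57 2.682 0.669
v -0.54 0.667 1.474
v -2.31 3.048 1.649
v -2.279 1.033 2.454
v 1.383 0.298 0.637
v 1.933 0.366 1.457
v 1.37 1.544 0.542
v 1.92 1.612 1.363
v 3.12 0.228 -0.523
v 3.67 0.296 0.298
v 3.107 1.474 -0.617
v 3.657 1.542 0.203
v -0.064 -2.639 -2.913
v 0.152 -2.287 -3.479
v -0.16 -0.99 -2.793
v -0.376 -1.341 -2.227
v -0.131 -2.325 -3.535
v -0.443 -1.028 -2.85
v -0.402 -2.418 -3.485
v -0.714 -1.121 -2.799
v -0.615 -2.548 -3.335
v -0.927 -1.251 -2.649
v -0.733 -2.694 -3.112
v -1.045 -1.397 -2.426
v -0.735 -2.83 -2.855
v -1.047 -1.533 -2.169
v -0.621 -2.934 -2.608
v -0.933 -1.637 -1.922
v -0.411 -2.986 -2.414
v -0.722 -1.689 -1.728
v -0.14 -2.978 -2.306
v -0.452 -1.681 -1.62
v 0.143 -2.912 -2.303
v -0.169 -1.614 -1.617
v 0.391 -2.798 -2.405
v 0.079 -1.501 -1.719
v 0.559 -2.657 -2.595
v 0.248 -1.359 -1.909
v 0.621 -2.512 -2.841
v 0.309 -1.215 -2.155
v 0.563 -2.39 -3.098
v 0.252 -1.093 -2.412
v 0.398 -2.31 -3.324
v 0.086 -1.013 -2.638
v 2.136 3.945 -0.901
v 2.808 4.099 -1.347
v 1.752 3.041 -1.793
v 2.424 3.195 -2.239
v 2.491 2.821 -1.512
v 2.728 3.38 -0.96
v 1.832 3.76 -2.18
v 2.069 4.319 -1.628
v 2.619 3.985 -2.137
v 3.027 3.405 -1.724
v 1.533 3.735 -1.416
v 1.941 3.155 -1.003
f 2 1 4
f 2 4 3
f 4 1 5
f 4 5 3
f 5 1 6
f 5 6 3
f 6 1 7
f 6 7 3
f 7 1 8
f 7 8 3
f 8 1 9
f 8 9 3
f 9 1 10
f 9 10 3
f 10 1 11
f 10 11 3
f 11 1 12
f 11 12 3
f 12 1 13
f 12 13 3
f 13 1 14
f 13 14 3
f 14 1 15
f 14 15 3
f 15 1 16
f 15 16 3
f 16 1 17
f 16 17 3
f 17 1 2
f 17 2 3
f 19 21 18
f 22 19 18
f 18 21 20
f 20 22 18
f 19 25 21
f 23 19 22
f 23 25 19
f 21 25 20
f 24 22 20
f 20 25 24
f 24 23 22
f 25 23 24
f 27 29 26
f 30 27 26
f 26 29 28
f 28 30 26
f 27 33 29
f 31 27 30
f 31 33 27
f 29 33 28
f 32 30 28
f 28 33 32
f 32 31 30
f 33 31 32
f 35 34 38
f 35 38 36
f 36 38 39
f 36 39 37
f 38 34 40
f 38 40 39
f 39 40 41
f 39 41 37
f 40 34 42
f 40 42 41
f 41 42 43
f 41 43 37
f 42 34 44
f 42 44 43
f 43 44 45
f 43 45 37
f 44 34 46
f 44 46 45
f 45 46 47
f 45 47 37
f 46 34 48
f 46 48 47
f 47 48 49
f 47 49 37
f 48 34 50
f 48 50 49
f 49 50 51
f 49 51 37
f 50 34 52
f 50 52 51
f 51 52 53
f 51 53 37
f 52 34 54
f 52 54 53
f 53 54 55
f 53 55 37
f 54 34 56
f 54 56 55
f 55 56 57
f 55 57 37
f 56 34 58
f 56 58 57
f 57 58 59
f 57 59 37
f 58 34 60
f 58 60 59
f 59 60 61
f 59 61 37
f 60 34 62
f 60 62 61
f 61 62 63
f 61 63 37
f 62 34 64
f 62 64 63
f 63 64 65
f 63 65 37
f 64 34 35
f 64 35 65
f 65 35 36
f 65 36 37
f 66 77 71
f 66 71 67
f 66 67 73
f 66 73 76
f 66 76 77
f 67 71 75
f 71 77 70
f 77 76 68
f 76 73 72
f 73 67 74
f 69 75 70
f 69 70 68
f 69 68 72
f 69 72 74
f 69 74 75
f 70 75 71
f 68 70 77
f 72 68 76
f 74 72 73
f 75 74 67



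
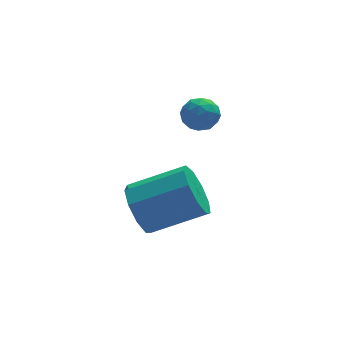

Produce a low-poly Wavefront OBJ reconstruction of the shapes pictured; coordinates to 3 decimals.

v -0.86 4.107 3.173
v -0.209 4.037 3.509
v -1.271 3.163 3.771
v -0.62 3.093 4.107
v -1.054 3.666 4.262
v -0.801 4.25 3.892
v -0.679 2.95 3.388
v -0.426 3.534 3.018
v -0.098 3.322 3.642
v -0.329 3.765 4.182
v -1.151 3.435 3.098
v -1.382 3.878 3.638
v -0.499 4.155 3.289
v -0.981 3.045 3.991
v -1.237 3.382 4.082
v -0.854 3.341 4.28
v -0.846 4.28 3.514
v -0.464 4.239 3.711
v -0.96 4.021 4.154
v -1.016 2.961 3.569
v -0.634 2.92 3.766
v -0.626 3.859 3
v -0.243 3.818 3.198
v -0.52 3.179 3.126
v -0.05 3.694 3.564
v -0.292 3.138 3.916
v -0.327 3.054 3.493
v -0.178 3.398 3.276
v -0.187 3.954 3.882
v -0.428 3.399 4.234
v -0.684 3.736 4.324
v -0.534 4.079 4.107
v -0.121 3.534 3.96
v -1.052 3.801 3.046
v -1.293 3.246 3.398
v -0.946 3.121 3.173
v -0.796 3.464 2.956
v -1.188 4.062 3.364
v -1.43 3.506 3.716
v -1.302 3.802 4.004
v -1.153 4.146 3.787
v -1.359 3.666 3.32
v -3.809 0.067 2.005
v -3.496 -0.397 1.14
v -1.618 -0.752 2.011
v -1.931 -0.287 2.875
v -3.352 0.292 1.11
v -1.474 -0.063 1.98
v -3.421 0.876 1.498
v -1.543 0.521 2.368
v -3.672 1.081 2.123
v -1.794 0.727 2.993
v -3.987 0.813 2.693
v -2.109 0.458 3.564
v -4.219 0.195 2.941
v -2.341 -0.16 3.811
v -4.259 -0.482 2.751
v -2.381 -0.837 3.621
v -4.088 -0.902 2.212
v -2.21 -1.257 3.082
v -3.787 -0.869 1.576
v -1.909 -1.223 2.446
f 1 38 17
f 38 12 41
f 17 41 6
f 38 41 17
f 1 17 13
f 17 6 18
f 13 18 2
f 17 18 13
f 1 13 22
f 13 2 23
f 22 23 8
f 13 23 22
f 1 22 34
f 22 8 37
f 34 37 11
f 22 37 34
f 1 34 38
f 34 11 42
f 38 42 12
f 34 42 38
f 2 18 29
f 18 6 32
f 29 32 10
f 18 32 29
f 6 41 19
f 41 12 40
f 19 40 5
f 41 40 19
f 12 42 39
f 42 11 35
f 39 35 3
f 42 35 39
f 11 37 36
f 37 8 24
f 36 24 7
f 37 24 36
f 8 23 28
f 23 2 25
f 28 25 9
f 23 25 28
f 4 30 16
f 30 10 31
f 16 31 5
f 30 31 16
f 4 16 14
f 16 5 15
f 14 15 3
f 16 15 14
f 4 14 21
f 14 3 20
f 21 20 7
f 14 20 21
f 4 21 26
f 21 7 27
f 26 27 9
f 21 27 26
f 4 26 30
f 26 9 33
f 30 33 10
f 26 33 30
f 5 31 19
f 31 10 32
f 19 32 6
f 31 32 19
f 3 15 39
f 15 5 40
f 39 40 12
f 15 40 39
f 7 20 36
f 20 3 35
f 36 35 11
f 20 35 36
f 9 27 28
f 27 7 24
f 28 24 8
f 27 24 28
f 10 33 29
f 33 9 25
f 29 25 2
f 33 25 29
f 44 43 47
f 44 47 45
f 45 47 48
f 45 48 46
f 47 43 49
f 47 49 48
f 48 49 50
f 48 50 46
f 49 43 51
f 49 51 50
f 50 51 52
f 50 52 46
f 51 43 53
f 51 53 52
f 52 53 54
f 52 54 46
f 53 43 55
f 53 55 54
f 54 55 56
f 54 56 46
f 55 43 57
f 55 57 56
f 56 57 58
f 56 58 46
f 57 43 59
f 57 59 58
f 58 59 60
f 58 60 46
f 59 43 61
f 59 61 60
f 60 61 62
f 60 62 46
f 61 43 44
f 61 44 62
f 62 44 45
f 62 45 46



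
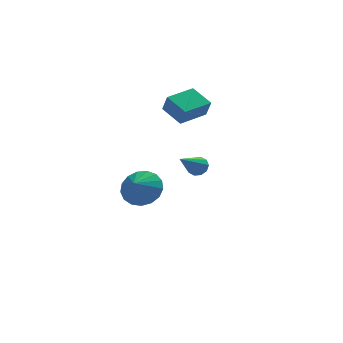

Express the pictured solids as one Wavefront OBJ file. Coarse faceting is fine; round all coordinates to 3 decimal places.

v -0.461 -3.231 2.076
v -0.037 -3.492 2.228
v -1.459 -4.229 3.144
v -0.076 -3.241 2.426
v -0.262 -2.987 2.49
v -0.524 -2.826 2.396
v -0.761 -2.82 2.18
v -0.884 -2.97 1.924
v -0.845 -3.221 1.726
v -0.66 -3.475 1.662
v -0.398 -3.636 1.756
v -0.16 -3.643 1.972
v -0.384 0.635 2.756
v -0.236 0.283 3.636
v -0.991 1.653 3.264
v -0.843 1.301 4.145
v 0.963 1.399 2.835
v 1.111 1.047 3.716
v 0.356 2.417 3.344
v 0.504 2.065 4.224
v -1.829 2.332 -2.149
v -1.454 2.93 -1.372
v -2.331 1.688 -1.411
v -1.894 3.143 -1.486
v -2.32 3.17 -1.751
v -2.633 3.006 -2.108
v -2.763 2.686 -2.474
v -2.678 2.286 -2.766
v -2.399 1.896 -2.916
v -1.989 1.606 -2.891
v -1.543 1.482 -2.695
v -1.162 1.553 -2.375
v -0.935 1.802 -2.003
v -0.912 2.173 -1.664
v -1.099 2.58 -1.436
f 2 1 4
f 2 4 3
f 4 1 5
f 4 5 3
f 5 1 6
f 5 6 3
f 6 1 7
f 6 7 3
f 7 1 8
f 7 8 3
f 8 1 9
f 8 9 3
f 9 1 10
f 9 10 3
f 10 1 11
f 10 11 3
f 11 1 12
f 11 12 3
f 12 1 2
f 12 2 3
f 14 16 13
f 17 14 13
f 13 16 15
f 15 17 13
f 14 20 16
f 18 14 17
f 18 20 14
f 16 20 15
f 19 17 15
f 15 20 19
f 19 18 17
f 20 18 19
f 22 21 24
f 22 24 23
f 24 21 25
f 24 25 23
f 25 21 26
f 25 26 23
f 26 21 27
f 26 27 23
f 27 21 28
f 27 28 23
f 28 21 29
f 28 29 23
f 29 21 30
f 29 30 23
f 30 21 31
f 30 31 23
f 31 21 32
f 31 32 23
f 32 21 33
f 32 33 23
f 33 21 34
f 33 34 23
f 34 21 35
f 34 35 23
f 35 21 22
f 35 22 23



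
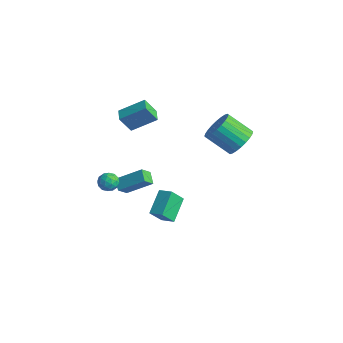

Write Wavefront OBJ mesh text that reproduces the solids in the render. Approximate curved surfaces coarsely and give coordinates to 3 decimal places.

v -0.356 0.72 -4.413
v -0.453 -0.101 -3.385
v -1.089 2.013 -3.451
v -1.186 1.191 -2.423
v 0.506 0.989 -4.117
v 0.409 0.167 -3.089
v -0.227 2.281 -3.155
v -0.324 1.46 -2.127
v -3.12 0.568 2.93
v -3.425 -0.048 4.045
v -2.211 1.809 3.865
v -2.517 1.193 4.98
v -2.363 0.067 2.86
v -2.669 -0.549 3.975
v -1.455 1.308 3.795
v -1.76 0.692 4.91
v 3.074 3.829 3.384
v 3.849 3.539 4.014
v 2.621 2.721 5.147
v 1.846 3.011 4.516
v 3.751 3.901 4.17
v 2.524 3.083 5.302
v 3.55 4.252 4.206
v 2.323 3.433 5.338
v 3.277 4.539 4.117
v 2.05 3.72 5.249
v 2.973 4.717 3.916
v 1.745 3.898 5.049
v 2.684 4.76 3.634
v 1.457 3.942 4.767
v 2.455 4.662 3.314
v 1.227 3.843 4.447
v 2.319 4.437 3.005
v 1.092 3.618 4.138
v 2.299 4.119 2.753
v 1.071 3.301 3.886
v 2.396 3.757 2.598
v 1.169 2.939 3.73
v 2.597 3.407 2.562
v 1.37 2.588 3.694
v 2.87 3.12 2.651
v 1.643 2.301 3.783
v 3.175 2.942 2.851
v 1.947 2.123 3.984
v 3.463 2.898 3.133
v 2.236 2.08 4.266
v 3.693 2.997 3.453
v 2.465 2.178 4.586
v 3.828 3.222 3.762
v 2.601 2.403 4.895
v -2.82 -0.626 -2.59
v -3.54 -0.291 -2.166
v -2.885 0.054 -3.236
v -3.605 0.389 -2.811
v -1.675 0.491 -1.529
v -2.395 0.826 -1.104
v -1.74 1.171 -2.174
v -2.46 1.506 -1.75
v -2.65 -1.072 -2.155
v -2.355 -1.492 -1.673
v -3.565 -0.948 -1.487
v -3.27 -1.368 -1.005
v -3.002 -0.728 -1.127
v -2.436 -0.805 -1.54
v -3.484 -1.635 -1.62
v -2.918 -1.712 -2.033
v -2.87 -1.84 -1.342
v -2.572 -1.279 -1.037
v -3.348 -1.161 -2.123
v -3.05 -0.6 -1.818
v -2.422 -1.293 -1.973
v -3.498 -1.147 -1.187
v -3.34 -0.771 -1.259
v -3.167 -1.018 -0.976
v -2.47 -0.889 -1.895
v -2.296 -1.135 -1.611
v -2.676 -0.687 -1.29
v -3.624 -1.305 -1.549
v -3.45 -1.551 -1.265
v -2.753 -1.422 -2.184
v -2.58 -1.669 -1.901
v -3.244 -1.753 -1.87
v -2.551 -1.744 -1.494
v -3.089 -1.671 -1.102
v -3.215 -1.828 -1.464
v -2.883 -1.873 -1.706
v -2.376 -1.414 -1.315
v -2.914 -1.341 -0.923
v -2.756 -0.965 -0.995
v -2.424 -1.01 -1.237
v -2.679 -1.619 -1.121
v -3.006 -1.099 -2.237
v -3.544 -1.026 -1.845
v -3.496 -1.43 -1.923
v -3.164 -1.475 -2.165
v -2.831 -0.769 -2.058
v -3.369 -0.696 -1.666
v -3.037 -0.567 -1.454
v -2.705 -0.612 -1.696
v -3.241 -0.821 -2.039
f 2 4 1
f 5 2 1
f 1 4 3
f 3 5 1
f 2 8 4
f 6 2 5
f 6 8 2
f 4 8 3
f 7 5 3
f 3 8 7
f 7 6 5
f 8 6 7
f 10 12 9
f 13 10 9
f 9 12 11
f 11 13 9
f 10 16 12
f 14 10 13
f 14 16 10
f 12 16 11
f 15 13 11
f 11 16 15
f 15 14 13
f 16 14 15
f 18 17 21
f 18 21 19
f 19 21 22
f 19 22 20
f 21 17 23
f 21 23 22
f 22 23 24
f 22 24 20
f 23 17 25
f 23 25 24
f 24 25 26
f 24 26 20
f 25 17 27
f 25 27 26
f 26 27 28
f 26 28 20
f 27 17 29
f 27 29 28
f 28 29 30
f 28 30 20
f 29 17 31
f 29 31 30
f 30 31 32
f 30 32 20
f 31 17 33
f 31 33 32
f 32 33 34
f 32 34 20
f 33 17 35
f 33 35 34
f 34 35 36
f 34 36 20
f 35 17 37
f 35 37 36
f 36 37 38
f 36 38 20
f 37 17 39
f 37 39 38
f 38 39 40
f 38 40 20
f 39 17 41
f 39 41 40
f 40 41 42
f 40 42 20
f 41 17 43
f 41 43 42
f 42 43 44
f 42 44 20
f 43 17 45
f 43 45 44
f 44 45 46
f 44 46 20
f 45 17 47
f 45 47 46
f 46 47 48
f 46 48 20
f 47 17 49
f 47 49 48
f 48 49 50
f 48 50 20
f 49 17 18
f 49 18 50
f 50 18 19
f 50 19 20
f 52 54 51
f 55 52 51
f 51 54 53
f 53 55 51
f 52 58 54
f 56 52 55
f 56 58 52
f 54 58 53
f 57 55 53
f 53 58 57
f 57 56 55
f 58 56 57
f 59 96 75
f 96 70 99
f 75 99 64
f 96 99 75
f 59 75 71
f 75 64 76
f 71 76 60
f 75 76 71
f 59 71 80
f 71 60 81
f 80 81 66
f 71 81 80
f 59 80 92
f 80 66 95
f 92 95 69
f 80 95 92
f 59 92 96
f 92 69 100
f 96 100 70
f 92 100 96
f 60 76 87
f 76 64 90
f 87 90 68
f 76 90 87
f 64 99 77
f 99 70 98
f 77 98 63
f 99 98 77
f 70 100 97
f 100 69 93
f 97 93 61
f 100 93 97
f 69 95 94
f 95 66 82
f 94 82 65
f 95 82 94
f 66 81 86
f 81 60 83
f 86 83 67
f 81 83 86
f 62 88 74
f 88 68 89
f 74 89 63
f 88 89 74
f 62 74 72
f 74 63 73
f 72 73 61
f 74 73 72
f 62 72 79
f 72 61 78
f 79 78 65
f 72 78 79
f 62 79 84
f 79 65 85
f 84 85 67
f 79 85 84
f 62 84 88
f 84 67 91
f 88 91 68
f 84 91 88
f 63 89 77
f 89 68 90
f 77 90 64
f 89 90 77
f 61 73 97
f 73 63 98
f 97 98 70
f 73 98 97
f 65 78 94
f 78 61 93
f 94 93 69
f 78 93 94
f 67 85 86
f 85 65 82
f 86 82 66
f 85 82 86
f 68 91 87
f 91 67 83
f 87 83 60
f 91 83 87



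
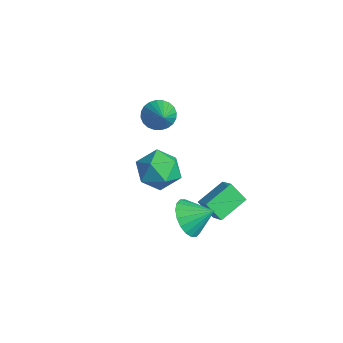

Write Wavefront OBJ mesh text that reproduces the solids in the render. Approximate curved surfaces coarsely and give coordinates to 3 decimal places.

v -0.306 1.267 -1.567
v 0.404 1.291 -1.119
v -0.669 2.498 -1.06
v 0.041 2.522 -0.611
v 0.159 1.718 -2.329
v 0.869 1.742 -1.88
v -0.204 2.949 -1.821
v 0.506 2.973 -1.373
v -3.25 0.903 1.621
v -2.82 1.116 1.084
v -2.11 0.617 2.419
v -2.858 1.357 1.223
v -2.954 1.529 1.423
v -3.096 1.606 1.654
v -3.262 1.575 1.879
v -3.425 1.442 2.065
v -3.562 1.227 2.183
v -3.651 0.963 2.216
v -3.679 0.689 2.158
v -3.642 0.448 2.019
v -3.545 0.277 1.819
v -3.403 0.2 1.589
v -3.238 0.231 1.364
v -3.075 0.363 1.178
v -2.938 0.578 1.059
v -2.848 0.843 1.026
v 1.962 -0.167 -0.056
v 2.299 0.162 -0.799
v 2.518 0.647 0.556
v 1.964 0.361 -0.76
v 1.629 0.456 -0.581
v 1.36 0.427 -0.298
v 1.21 0.281 0.033
v 1.209 0.046 0.346
v 1.357 -0.231 0.579
v 1.625 -0.496 0.687
v 1.96 -0.695 0.648
v 2.295 -0.789 0.469
v 2.564 -0.761 0.186
v 2.714 -0.614 -0.145
v 2.715 -0.379 -0.458
v 2.567 -0.102 -0.692
v 0.961 -1.202 3.084
v 1.531 -0.479 3.301
v 2.169 -2.141 3.039
v 2.739 -1.418 3.256
v 2.133 -1.752 3.901
v 1.386 -1.171 3.929
v 2.314 -1.449 2.411
v 1.567 -0.868 2.439
v 2.367 -0.631 2.885
v 2.256 -0.819 3.806
v 1.444 -1.801 2.534
v 1.333 -1.989 3.455
f 2 4 1
f 5 2 1
f 1 4 3
f 3 5 1
f 2 8 4
f 6 2 5
f 6 8 2
f 4 8 3
f 7 5 3
f 3 8 7
f 7 6 5
f 8 6 7
f 10 9 12
f 10 12 11
f 12 9 13
f 12 13 11
f 13 9 14
f 13 14 11
f 14 9 15
f 14 15 11
f 15 9 16
f 15 16 11
f 16 9 17
f 16 17 11
f 17 9 18
f 17 18 11
f 18 9 19
f 18 19 11
f 19 9 20
f 19 20 11
f 20 9 21
f 20 21 11
f 21 9 22
f 21 22 11
f 22 9 23
f 22 23 11
f 23 9 24
f 23 24 11
f 24 9 25
f 24 25 11
f 25 9 26
f 25 26 11
f 26 9 10
f 26 10 11
f 28 27 30
f 28 30 29
f 30 27 31
f 30 31 29
f 31 27 32
f 31 32 29
f 32 27 33
f 32 33 29
f 33 27 34
f 33 34 29
f 34 27 35
f 34 35 29
f 35 27 36
f 35 36 29
f 36 27 37
f 36 37 29
f 37 27 38
f 37 38 29
f 38 27 39
f 38 39 29
f 39 27 40
f 39 40 29
f 40 27 41
f 40 41 29
f 41 27 42
f 41 42 29
f 42 27 28
f 42 28 29
f 43 54 48
f 43 48 44
f 43 44 50
f 43 50 53
f 43 53 54
f 44 48 52
f 48 54 47
f 54 53 45
f 53 50 49
f 50 44 51
f 46 52 47
f 46 47 45
f 46 45 49
f 46 49 51
f 46 51 52
f 47 52 48
f 45 47 54
f 49 45 53
f 51 49 50
f 52 51 44



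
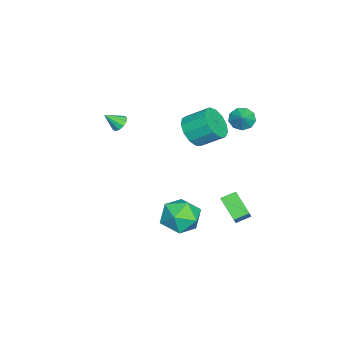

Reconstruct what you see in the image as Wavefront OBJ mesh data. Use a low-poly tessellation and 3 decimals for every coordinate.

v -3.962 3.122 0.87
v -3.512 3.241 0.282
v -3.198 3.298 1.49
v -3.731 3.682 0.427
v -4.058 3.861 0.78
v -4.341 3.694 1.174
v -4.446 3.259 1.426
v -4.324 2.761 1.418
v -4.034 2.432 1.153
v -3.709 2.425 0.756
v -3.503 2.745 0.412
v 2.114 2.321 -2.139
v 3.321 2.38 -2.108
v 2.219 0.42 -2.592
v 3.426 0.479 -2.561
v 2.789 0.585 -1.539
v 2.724 1.759 -1.259
v 2.816 1.041 -3.441
v 2.751 2.215 -3.161
v 3.755 1.589 -2.912
v 3.738 1.307 -1.737
v 1.802 1.493 -2.963
v 1.785 1.211 -1.788
v -2.499 -3.251 0.417
v -2.053 -3.385 0.088
v -2.161 -4.009 1.183
v -1.956 -3.123 0.303
v -2.066 -2.911 0.561
v -2.341 -2.828 0.765
v -2.677 -2.907 0.835
v -2.945 -3.118 0.745
v -3.043 -3.379 0.53
v -2.933 -3.591 0.272
v -2.657 -3.674 0.069
v -2.321 -3.595 -0.002
v 1.331 3.988 -3.499
v 0.464 3.08 -2.625
v 0.912 4.711 -3.164
v 0.045 3.803 -2.289
v 2.195 4.057 -2.571
v 1.328 3.149 -1.696
v 1.776 4.78 -2.235
v 0.909 3.872 -1.361
v -3.397 0.547 -0.172
v -2.332 0.627 -0.232
v -2.378 1.913 0.651
v -3.443 1.833 0.712
v -2.552 0.94 -0.699
v -2.599 2.225 0.184
v -3.041 1.127 -0.997
v -3.087 2.413 -0.114
v -3.643 1.131 -1.034
v -3.689 2.416 -0.151
v -4.167 0.949 -0.797
v -4.213 2.235 0.086
v -4.446 0.64 -0.361
v -4.492 1.925 0.522
v -4.392 0.301 0.135
v -4.438 1.586 1.018
v -4.022 0.041 0.533
v -4.068 1.326 1.416
v -3.454 -0.059 0.708
v -3.5 1.226 1.591
v -2.868 0.034 0.604
v -2.914 1.319 1.487
v -2.449 0.29 0.253
v -2.495 1.575 1.136
f 2 1 4
f 2 4 3
f 4 1 5
f 4 5 3
f 5 1 6
f 5 6 3
f 6 1 7
f 6 7 3
f 7 1 8
f 7 8 3
f 8 1 9
f 8 9 3
f 9 1 10
f 9 10 3
f 10 1 11
f 10 11 3
f 11 1 2
f 11 2 3
f 12 23 17
f 12 17 13
f 12 13 19
f 12 19 22
f 12 22 23
f 13 17 21
f 17 23 16
f 23 22 14
f 22 19 18
f 19 13 20
f 15 21 16
f 15 16 14
f 15 14 18
f 15 18 20
f 15 20 21
f 16 21 17
f 14 16 23
f 18 14 22
f 20 18 19
f 21 20 13
f 25 24 27
f 25 27 26
f 27 24 28
f 27 28 26
f 28 24 29
f 28 29 26
f 29 24 30
f 29 30 26
f 30 24 31
f 30 31 26
f 31 24 32
f 31 32 26
f 32 24 33
f 32 33 26
f 33 24 34
f 33 34 26
f 34 24 35
f 34 35 26
f 35 24 25
f 35 25 26
f 37 39 36
f 40 37 36
f 36 39 38
f 38 40 36
f 37 43 39
f 41 37 40
f 41 43 37
f 39 43 38
f 42 40 38
f 38 43 42
f 42 41 40
f 43 41 42
f 45 44 48
f 45 48 46
f 46 48 49
f 46 49 47
f 48 44 50
f 48 50 49
f 49 50 51
f 49 51 47
f 50 44 52
f 50 52 51
f 51 52 53
f 51 53 47
f 52 44 54
f 52 54 53
f 53 54 55
f 53 55 47
f 54 44 56
f 54 56 55
f 55 56 57
f 55 57 47
f 56 44 58
f 56 58 57
f 57 58 59
f 57 59 47
f 58 44 60
f 58 60 59
f 59 60 61
f 59 61 47
f 60 44 62
f 60 62 61
f 61 62 63
f 61 63 47
f 62 44 64
f 62 64 63
f 63 64 65
f 63 65 47
f 64 44 66
f 64 66 65
f 65 66 67
f 65 67 47
f 66 44 45
f 66 45 67
f 67 45 46
f 67 46 47



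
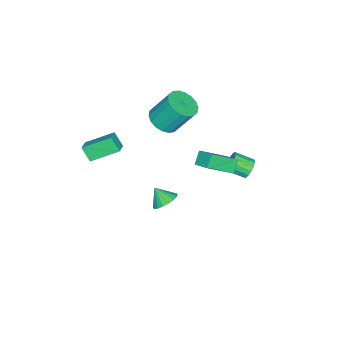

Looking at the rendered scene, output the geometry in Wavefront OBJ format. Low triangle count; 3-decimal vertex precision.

v -2.35 -1.066 -4.33
v -1.59 -0.828 -3.979
v -2.49 -1.854 -3.49
v -1.843 -0.594 -3.803
v -2.197 -0.454 -3.731
v -2.581 -0.435 -3.777
v -2.919 -0.541 -3.933
v -3.144 -0.751 -4.168
v -3.212 -1.024 -4.435
v -3.109 -1.305 -4.681
v -2.856 -1.538 -4.857
v -2.502 -1.678 -4.929
v -2.118 -1.697 -4.883
v -1.78 -1.591 -4.727
v -1.555 -1.381 -4.492
v -1.487 -1.109 -4.225
v 0.043 -4.448 0.854
v -0.134 -5.079 1.7
v -0.764 -2.957 1.796
v -0.941 -3.588 2.642
v 0.821 -4.232 1.178
v 0.644 -4.863 2.024
v 0.014 -2.741 2.12
v -0.163 -3.372 2.966
v -2.398 4.275 1.544
v -1.903 4.213 1.112
v -1.588 3.163 1.623
v -2.082 3.225 2.056
v -1.773 4.37 1.353
v -1.458 3.319 1.864
v -1.786 4.505 1.639
v -1.471 3.454 2.15
v -1.939 4.587 1.902
v -1.624 3.537 2.413
v -2.197 4.598 2.084
v -1.882 3.548 2.595
v -2.501 4.535 2.142
v -2.186 3.485 2.653
v -2.782 4.413 2.063
v -2.466 3.362 2.575
v -2.974 4.259 1.866
v -2.659 3.208 2.377
v -3.034 4.108 1.594
v -2.719 3.058 2.106
v -2.949 3.996 1.312
v -2.633 2.946 1.823
v -2.737 3.948 1.082
v -2.422 2.898 1.593
v -2.448 3.975 0.959
v -2.132 2.925 1.47
v -2.147 4.071 0.969
v -1.831 3.02 1.481
v -2.169 2.872 2.286
v -0.954 1.807 3.448
v -1.793 3.816 2.758
v -0.578 2.751 3.92
v -1.502 2.929 1.64
v -0.287 1.864 2.802
v -1.126 3.873 2.112
v 0.089 2.808 3.274
v -3.688 -1.836 2.163
v -2.674 -1.86 2.391
v -3.037 -0.789 4.125
v -4.052 -0.764 3.897
v -2.714 -1.472 2.143
v -3.078 -0.4 3.876
v -2.947 -1.156 1.898
v -3.311 -0.084 3.632
v -3.327 -0.974 1.706
v -3.691 0.098 3.44
v -3.779 -0.963 1.605
v -4.143 0.108 3.338
v -4.212 -1.125 1.614
v -4.576 -0.054 3.347
v -4.542 -1.428 1.732
v -4.906 -0.356 3.465
v -4.703 -1.811 1.935
v -5.066 -0.74 3.669
v -4.662 -2.2 2.184
v -5.026 -1.128 3.917
v -4.429 -2.516 2.428
v -4.793 -1.444 4.162
v -4.049 -2.698 2.62
v -4.413 -1.626 4.354
v -3.597 -2.708 2.722
v -3.961 -1.637 4.455
v -3.164 -2.546 2.713
v -3.528 -1.475 4.446
v -2.834 -2.244 2.595
v -3.198 -1.172 4.328
f 2 1 4
f 2 4 3
f 4 1 5
f 4 5 3
f 5 1 6
f 5 6 3
f 6 1 7
f 6 7 3
f 7 1 8
f 7 8 3
f 8 1 9
f 8 9 3
f 9 1 10
f 9 10 3
f 10 1 11
f 10 11 3
f 11 1 12
f 11 12 3
f 12 1 13
f 12 13 3
f 13 1 14
f 13 14 3
f 14 1 15
f 14 15 3
f 15 1 16
f 15 16 3
f 16 1 2
f 16 2 3
f 18 20 17
f 21 18 17
f 17 20 19
f 19 21 17
f 18 24 20
f 22 18 21
f 22 24 18
f 20 24 19
f 23 21 19
f 19 24 23
f 23 22 21
f 24 22 23
f 26 25 29
f 26 29 27
f 27 29 30
f 27 30 28
f 29 25 31
f 29 31 30
f 30 31 32
f 30 32 28
f 31 25 33
f 31 33 32
f 32 33 34
f 32 34 28
f 33 25 35
f 33 35 34
f 34 35 36
f 34 36 28
f 35 25 37
f 35 37 36
f 36 37 38
f 36 38 28
f 37 25 39
f 37 39 38
f 38 39 40
f 38 40 28
f 39 25 41
f 39 41 40
f 40 41 42
f 40 42 28
f 41 25 43
f 41 43 42
f 42 43 44
f 42 44 28
f 43 25 45
f 43 45 44
f 44 45 46
f 44 46 28
f 45 25 47
f 45 47 46
f 46 47 48
f 46 48 28
f 47 25 49
f 47 49 48
f 48 49 50
f 48 50 28
f 49 25 51
f 49 51 50
f 50 51 52
f 50 52 28
f 51 25 26
f 51 26 52
f 52 26 27
f 52 27 28
f 54 56 53
f 57 54 53
f 53 56 55
f 55 57 53
f 54 60 56
f 58 54 57
f 58 60 54
f 56 60 55
f 59 57 55
f 55 60 59
f 59 58 57
f 60 58 59
f 62 61 65
f 62 65 63
f 63 65 66
f 63 66 64
f 65 61 67
f 65 67 66
f 66 67 68
f 66 68 64
f 67 61 69
f 67 69 68
f 68 69 70
f 68 70 64
f 69 61 71
f 69 71 70
f 70 71 72
f 70 72 64
f 71 61 73
f 71 73 72
f 72 73 74
f 72 74 64
f 73 61 75
f 73 75 74
f 74 75 76
f 74 76 64
f 75 61 77
f 75 77 76
f 76 77 78
f 76 78 64
f 77 61 79
f 77 79 78
f 78 79 80
f 78 80 64
f 79 61 81
f 79 81 80
f 80 81 82
f 80 82 64
f 81 61 83
f 81 83 82
f 82 83 84
f 82 84 64
f 83 61 85
f 83 85 84
f 84 85 86
f 84 86 64
f 85 61 87
f 85 87 86
f 86 87 88
f 86 88 64
f 87 61 89
f 87 89 88
f 88 89 90
f 88 90 64
f 89 61 62
f 89 62 90
f 90 62 63
f 90 63 64



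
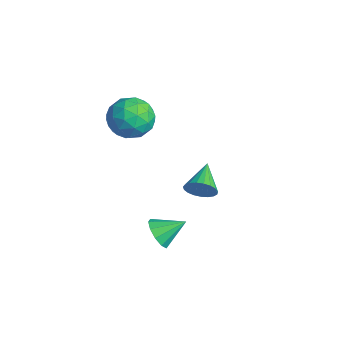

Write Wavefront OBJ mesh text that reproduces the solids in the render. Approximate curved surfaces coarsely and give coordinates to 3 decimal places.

v -1.928 0.747 3.067
v -1.182 -0.135 3.108
v -3.298 -0.385 3.652
v -2.552 -1.267 3.693
v -2.46 -0.397 4.449
v -1.613 0.302 4.088
v -2.867 -0.822 2.672
v -2.02 -0.123 2.311
v -1.762 -1.106 2.864
v -1.511 -0.843 3.962
v -2.969 0.323 2.798
v -2.718 0.586 3.896
v -1.434 0.405 3.036
v -3.046 -0.925 3.724
v -2.992 -0.414 4.168
v -2.553 -0.933 4.192
v -1.688 0.663 3.612
v -1.249 0.144 3.636
v -2.001 -0.01 4.424
v -3.231 -0.664 3.124
v -2.792 -1.183 3.148
v -1.927 0.413 2.568
v -1.488 -0.106 2.592
v -2.479 -0.51 2.336
v -1.337 -0.684 2.917
v -2.143 -1.349 3.26
v -2.328 -1.088 2.661
v -1.83 -0.676 2.448
v -1.189 -0.529 3.562
v -1.995 -1.195 3.906
v -1.941 -0.683 4.35
v -1.443 -0.272 4.138
v -1.53 -1.1 3.418
v -2.485 0.675 2.854
v -3.291 0.009 3.198
v -3.037 -0.248 2.622
v -2.539 0.163 2.41
v -2.337 0.829 3.5
v -3.143 0.164 3.843
v -2.65 0.156 4.312
v -2.152 0.568 4.099
v -2.95 0.58 3.342
v 1.313 -0.523 -1.652
v 2.114 -0.731 -1.715
v 1.667 0.623 -0.948
v 1.993 -0.444 -2.122
v 1.612 -0.186 -2.349
v 1.117 -0.057 -2.311
v 0.697 -0.106 -2.02
v 0.512 -0.314 -1.589
v 0.634 -0.601 -1.182
v 1.014 -0.859 -0.955
v 1.509 -0.988 -0.993
v 1.929 -0.939 -1.284
v -1.48 2.754 -2.107
v -1.003 3.024 -1.524
v -2.72 3.666 -1.513
v -0.952 3.248 -1.765
v -0.993 3.387 -2.064
v -1.119 3.416 -2.371
v -1.306 3.331 -2.632
v -1.524 3.146 -2.802
v -1.734 2.893 -2.852
v -1.9 2.616 -2.773
v -1.994 2.363 -2.579
v -1.999 2.177 -2.303
v -1.914 2.091 -1.993
v -1.754 2.12 -1.703
v -1.546 2.258 -1.482
v -1.328 2.482 -1.37
v -1.135 2.753 -1.385
f 1 38 17
f 38 12 41
f 17 41 6
f 38 41 17
f 1 17 13
f 17 6 18
f 13 18 2
f 17 18 13
f 1 13 22
f 13 2 23
f 22 23 8
f 13 23 22
f 1 22 34
f 22 8 37
f 34 37 11
f 22 37 34
f 1 34 38
f 34 11 42
f 38 42 12
f 34 42 38
f 2 18 29
f 18 6 32
f 29 32 10
f 18 32 29
f 6 41 19
f 41 12 40
f 19 40 5
f 41 40 19
f 12 42 39
f 42 11 35
f 39 35 3
f 42 35 39
f 11 37 36
f 37 8 24
f 36 24 7
f 37 24 36
f 8 23 28
f 23 2 25
f 28 25 9
f 23 25 28
f 4 30 16
f 30 10 31
f 16 31 5
f 30 31 16
f 4 16 14
f 16 5 15
f 14 15 3
f 16 15 14
f 4 14 21
f 14 3 20
f 21 20 7
f 14 20 21
f 4 21 26
f 21 7 27
f 26 27 9
f 21 27 26
f 4 26 30
f 26 9 33
f 30 33 10
f 26 33 30
f 5 31 19
f 31 10 32
f 19 32 6
f 31 32 19
f 3 15 39
f 15 5 40
f 39 40 12
f 15 40 39
f 7 20 36
f 20 3 35
f 36 35 11
f 20 35 36
f 9 27 28
f 27 7 24
f 28 24 8
f 27 24 28
f 10 33 29
f 33 9 25
f 29 25 2
f 33 25 29
f 44 43 46
f 44 46 45
f 46 43 47
f 46 47 45
f 47 43 48
f 47 48 45
f 48 43 49
f 48 49 45
f 49 43 50
f 49 50 45
f 50 43 51
f 50 51 45
f 51 43 52
f 51 52 45
f 52 43 53
f 52 53 45
f 53 43 54
f 53 54 45
f 54 43 44
f 54 44 45
f 56 55 58
f 56 58 57
f 58 55 59
f 58 59 57
f 59 55 60
f 59 60 57
f 60 55 61
f 60 61 57
f 61 55 62
f 61 62 57
f 62 55 63
f 62 63 57
f 63 55 64
f 63 64 57
f 64 55 65
f 64 65 57
f 65 55 66
f 65 66 57
f 66 55 67
f 66 67 57
f 67 55 68
f 67 68 57
f 68 55 69
f 68 69 57
f 69 55 70
f 69 70 57
f 70 55 71
f 70 71 57
f 71 55 56
f 71 56 57



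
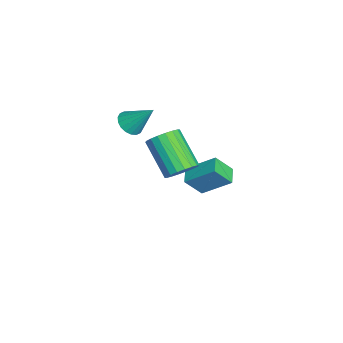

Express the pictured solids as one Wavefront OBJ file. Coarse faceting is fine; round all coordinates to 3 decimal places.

v -4.07 -1.851 -2.169
v -3.686 -0.418 -1.08
v -4.306 -1.008 -3.196
v -3.923 0.425 -2.107
v -3.117 -1.905 -2.433
v -2.734 -0.472 -1.344
v -3.354 -1.062 -3.46
v -2.97 0.371 -2.371
v 1.907 -2.035 2.226
v 2.282 -1.601 2.84
v 0.948 -2.472 4.269
v 0.573 -2.905 3.654
v 2.011 -1.369 2.728
v 0.677 -2.24 4.157
v 1.719 -1.269 2.516
v 0.385 -2.14 3.945
v 1.465 -1.321 2.247
v 0.13 -2.192 3.676
v 1.298 -1.514 1.974
v -0.036 -2.385 3.403
v 1.252 -1.81 1.751
v -0.082 -2.681 3.179
v 1.335 -2.151 1.621
v 0.001 -3.021 3.05
v 1.532 -2.468 1.611
v 0.198 -3.339 3.04
v 1.803 -2.7 1.723
v 0.469 -3.571 3.152
v 2.095 -2.8 1.935
v 0.761 -3.671 3.364
v 2.35 -2.748 2.204
v 1.015 -3.619 3.633
v 2.516 -2.555 2.477
v 1.182 -3.426 3.906
v 2.562 -2.259 2.701
v 1.228 -3.13 4.129
v 2.479 -1.919 2.83
v 1.145 -2.789 4.259
v -3.193 -4.452 1.779
v -2.508 -4.405 1.478
v -2.707 -3.348 3.061
v -2.673 -4.157 1.327
v -2.941 -3.967 1.266
v -3.258 -3.874 1.306
v -3.563 -3.895 1.44
v -3.795 -4.026 1.641
v -3.908 -4.242 1.87
v -3.879 -4.499 2.08
v -3.714 -4.747 2.231
v -3.446 -4.937 2.293
v -3.128 -5.03 2.253
v -2.823 -5.009 2.119
v -2.591 -4.878 1.918
v -2.479 -4.662 1.689
f 2 4 1
f 5 2 1
f 1 4 3
f 3 5 1
f 2 8 4
f 6 2 5
f 6 8 2
f 4 8 3
f 7 5 3
f 3 8 7
f 7 6 5
f 8 6 7
f 10 9 13
f 10 13 11
f 11 13 14
f 11 14 12
f 13 9 15
f 13 15 14
f 14 15 16
f 14 16 12
f 15 9 17
f 15 17 16
f 16 17 18
f 16 18 12
f 17 9 19
f 17 19 18
f 18 19 20
f 18 20 12
f 19 9 21
f 19 21 20
f 20 21 22
f 20 22 12
f 21 9 23
f 21 23 22
f 22 23 24
f 22 24 12
f 23 9 25
f 23 25 24
f 24 25 26
f 24 26 12
f 25 9 27
f 25 27 26
f 26 27 28
f 26 28 12
f 27 9 29
f 27 29 28
f 28 29 30
f 28 30 12
f 29 9 31
f 29 31 30
f 30 31 32
f 30 32 12
f 31 9 33
f 31 33 32
f 32 33 34
f 32 34 12
f 33 9 35
f 33 35 34
f 34 35 36
f 34 36 12
f 35 9 37
f 35 37 36
f 36 37 38
f 36 38 12
f 37 9 10
f 37 10 38
f 38 10 11
f 38 11 12
f 40 39 42
f 40 42 41
f 42 39 43
f 42 43 41
f 43 39 44
f 43 44 41
f 44 39 45
f 44 45 41
f 45 39 46
f 45 46 41
f 46 39 47
f 46 47 41
f 47 39 48
f 47 48 41
f 48 39 49
f 48 49 41
f 49 39 50
f 49 50 41
f 50 39 51
f 50 51 41
f 51 39 52
f 51 52 41
f 52 39 53
f 52 53 41
f 53 39 54
f 53 54 41
f 54 39 40
f 54 40 41

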